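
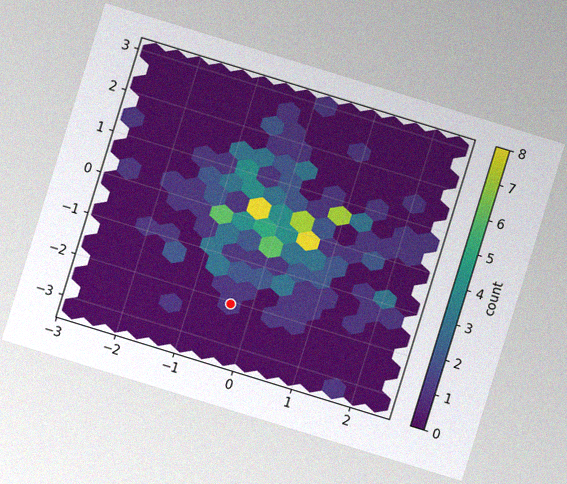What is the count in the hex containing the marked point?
1

The chart is tilted about 17° clockwise, with some photo noise. The marked hex reads 1 on the colorbar.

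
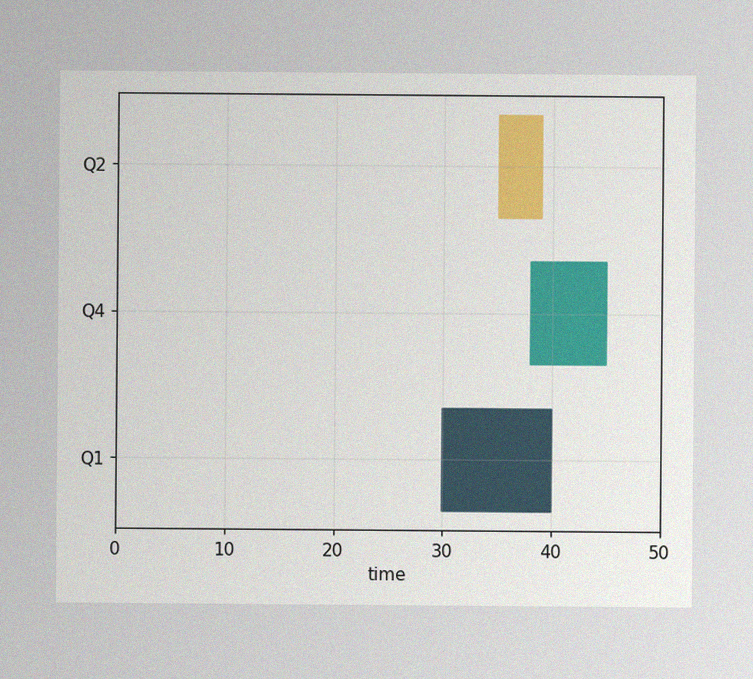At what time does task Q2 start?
The image has some photo noise and uneven lighting. The Q2 bar begins at t=35.

35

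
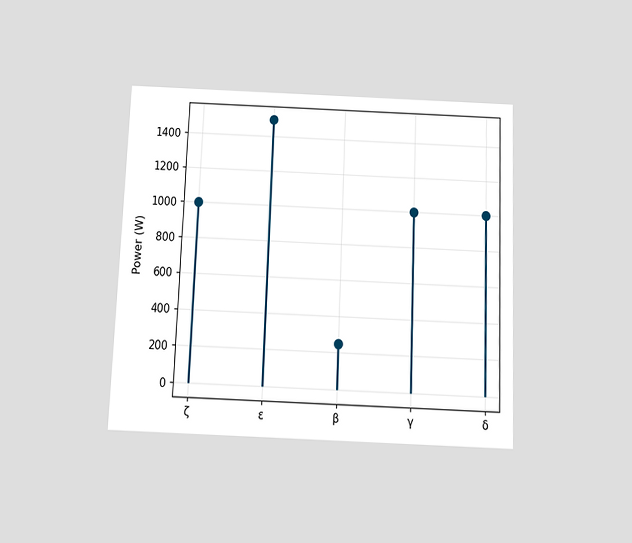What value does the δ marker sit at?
1000W

The chart is tilted about 2° clockwise and viewed slightly from below. The δ marker sits at 1000W.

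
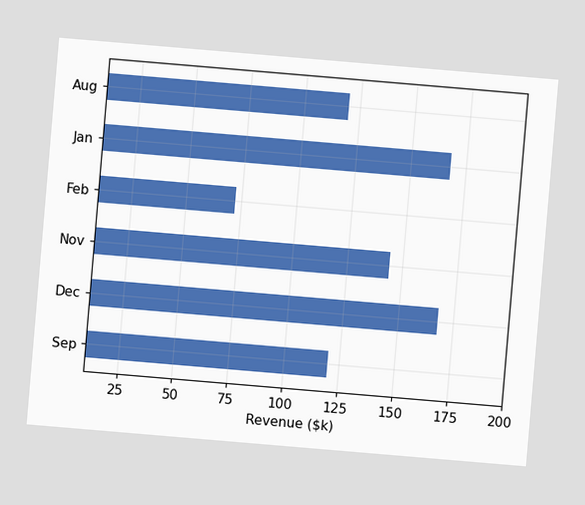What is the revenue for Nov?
$144k

The chart is tilted about 5° clockwise. Reading along the chart's x-axis, the Nov bar reaches $144k.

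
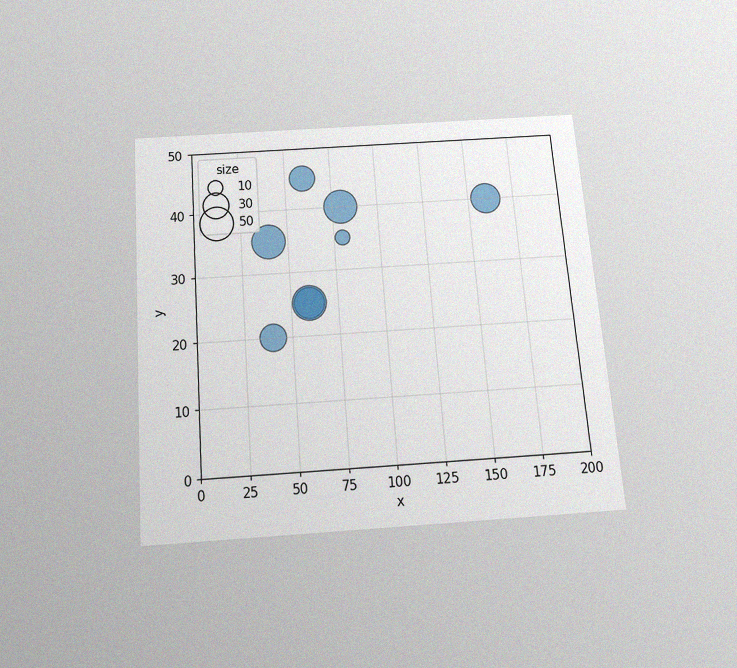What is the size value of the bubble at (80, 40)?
50

The chart is tilted about 5° counter-clockwise and viewed slightly from below, with some photo noise. Matching the bubble at (80, 40) against the size legend gives 50.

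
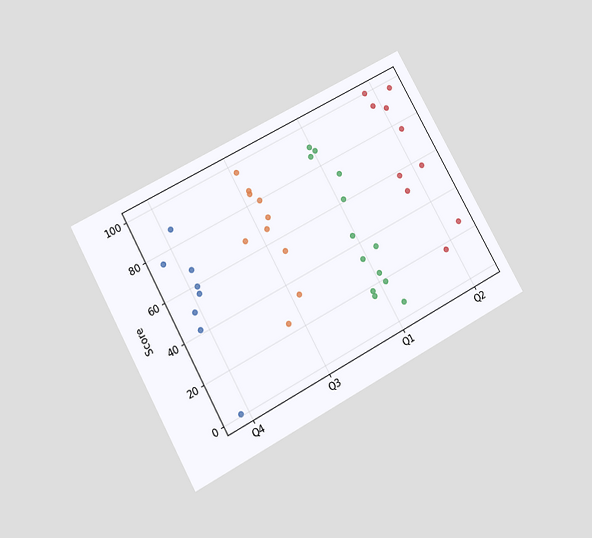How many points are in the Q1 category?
The chart is tilted about 29° counter-clockwise and viewed slightly from below. Counting the markers in the Q1 column gives 13.

13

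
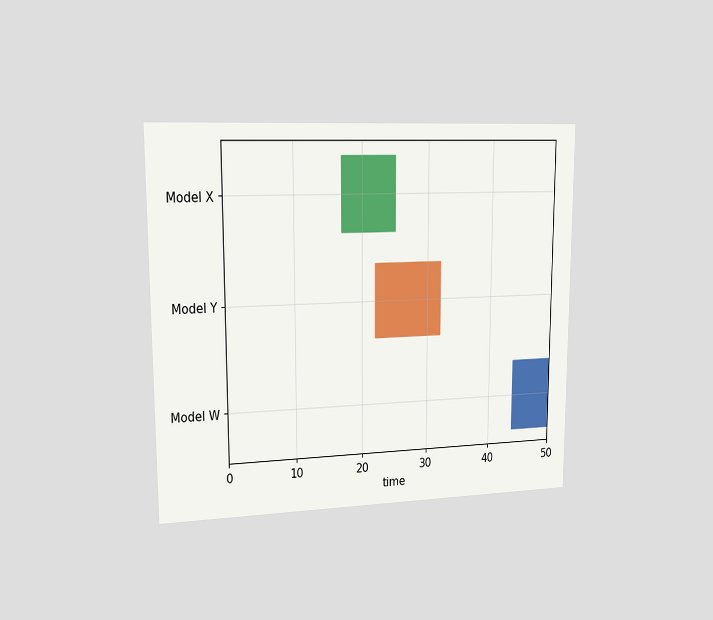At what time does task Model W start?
The chart is viewed slightly from the left. The Model W bar begins at t=44.

44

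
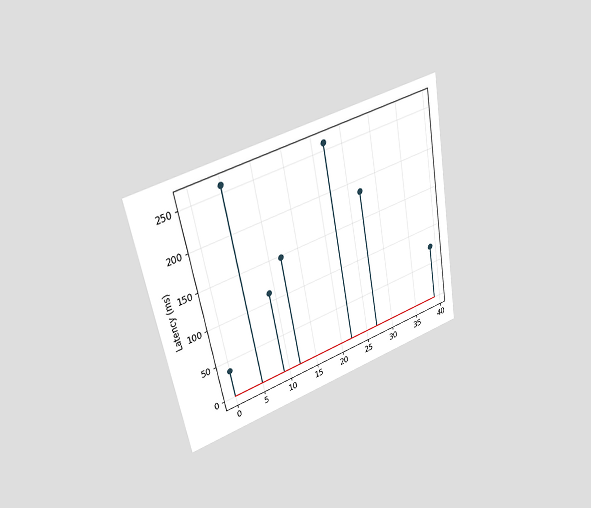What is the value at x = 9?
The chart is tilted about 11° counter-clockwise and viewed at a slight angle. The stem at x=9 reaches 111ms.

111ms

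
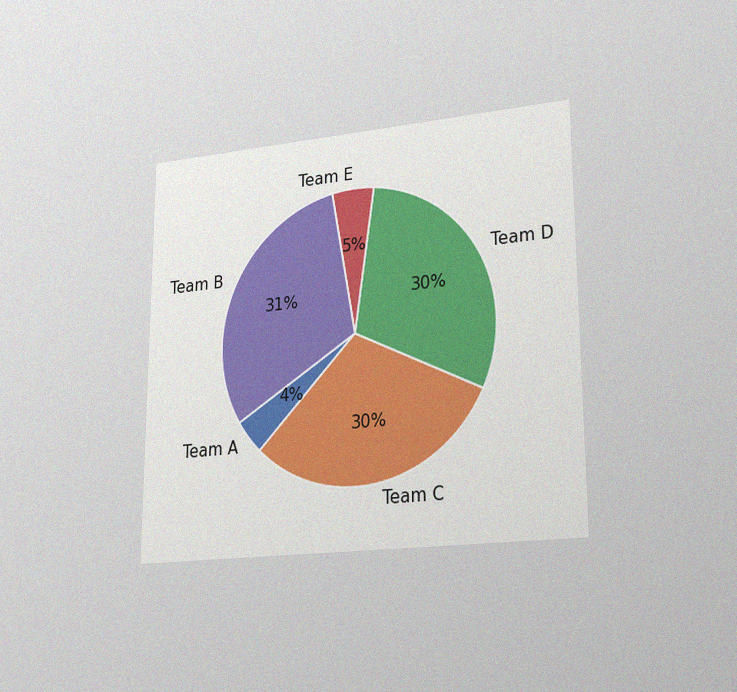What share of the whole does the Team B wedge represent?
31%

The chart is viewed slightly from the right, with some photo noise. The Team B slice takes up 31% of the pie.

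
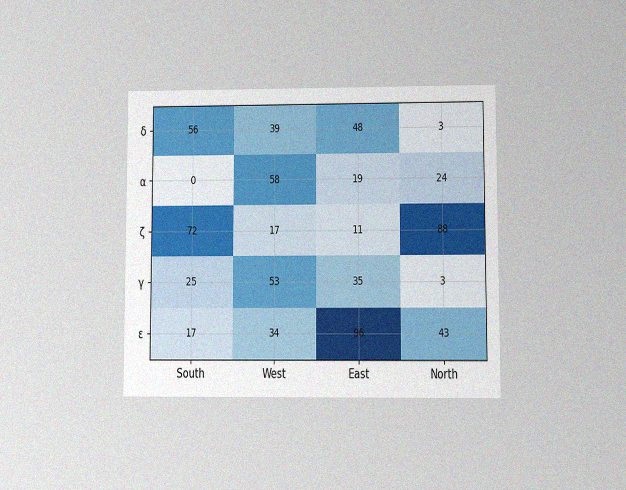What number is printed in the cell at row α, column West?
58

The chart is viewed at a slight angle, with some photo noise. The (α, West) cell reads 58.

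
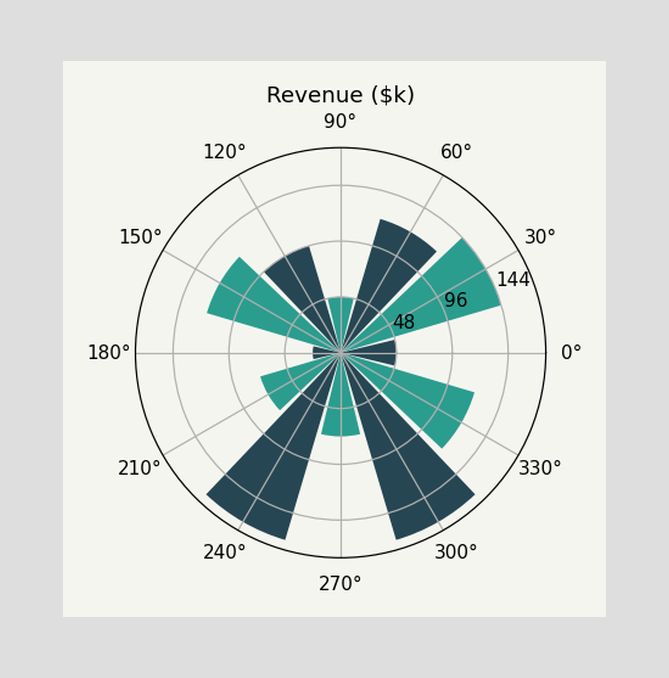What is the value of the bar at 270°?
The bar at 270° reaches $72k on the radial axis.

$72k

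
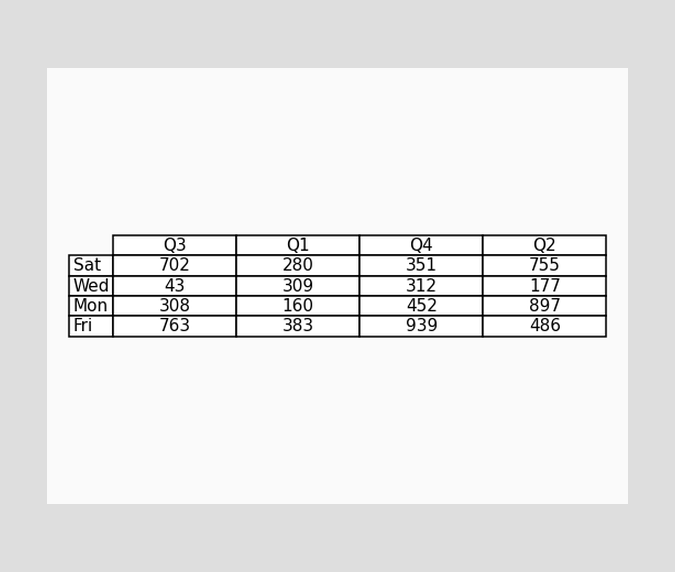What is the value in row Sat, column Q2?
The (Sat, Q2) cell reads 755.

755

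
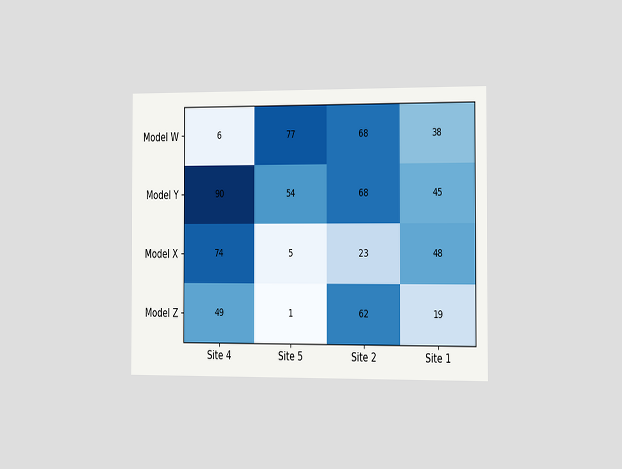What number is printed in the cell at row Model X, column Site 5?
The chart is viewed slightly from the right. The (Model X, Site 5) cell reads 5.

5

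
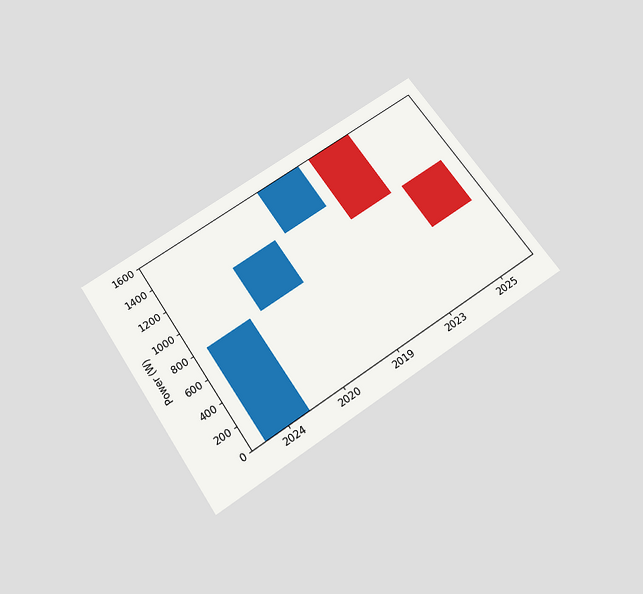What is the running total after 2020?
The chart is tilted about 34° counter-clockwise and viewed slightly from below. After 2020 the running total reaches 1200W.

1200W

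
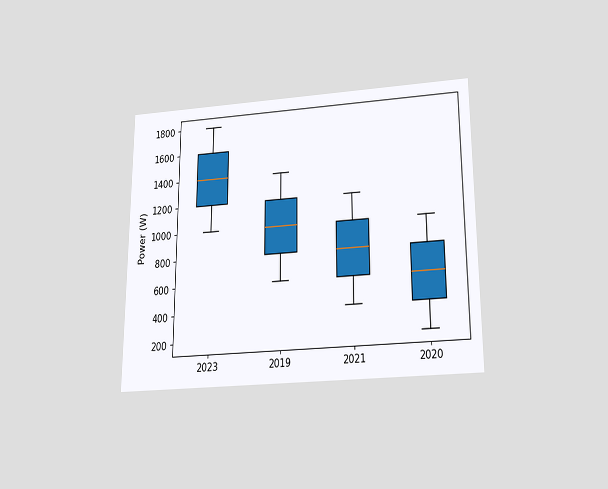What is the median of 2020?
The chart is viewed slightly from below. The median line in the 2020 box sits at 600W.

600W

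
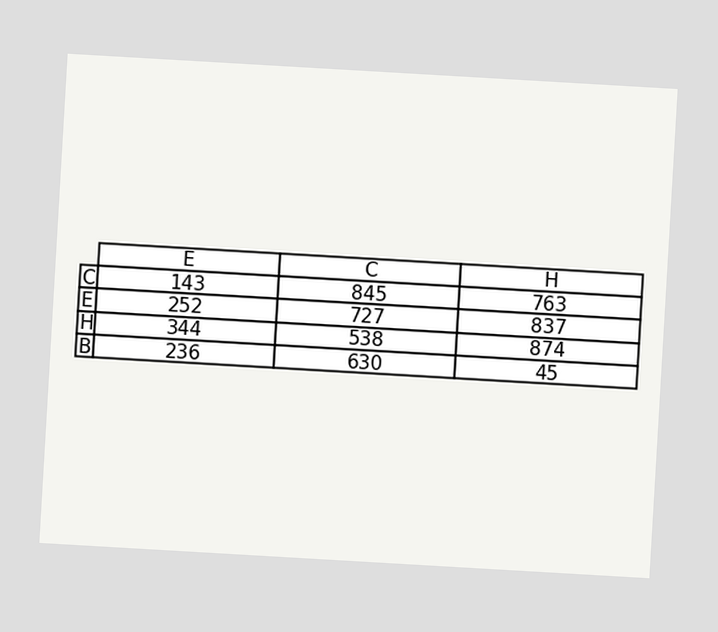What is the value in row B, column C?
The chart is tilted about 3° clockwise. The (B, C) cell reads 630.

630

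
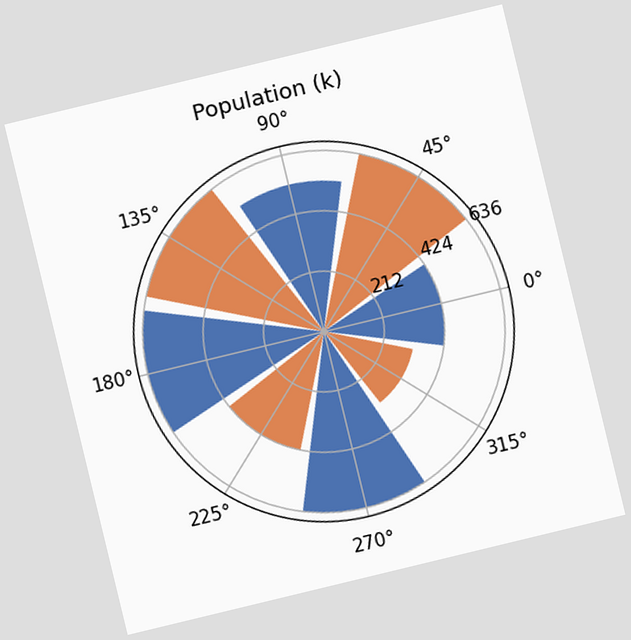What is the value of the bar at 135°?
The chart is tilted about 14° counter-clockwise. The bar at 135° reaches 636k on the radial axis.

636k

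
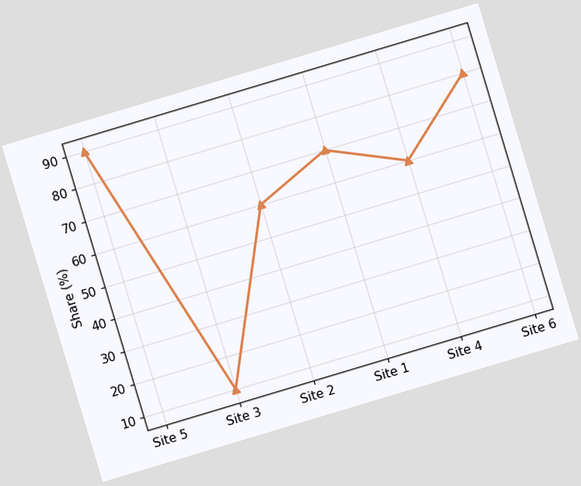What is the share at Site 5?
90%

The chart is tilted about 17° counter-clockwise. At Site 5, the line is at 90%.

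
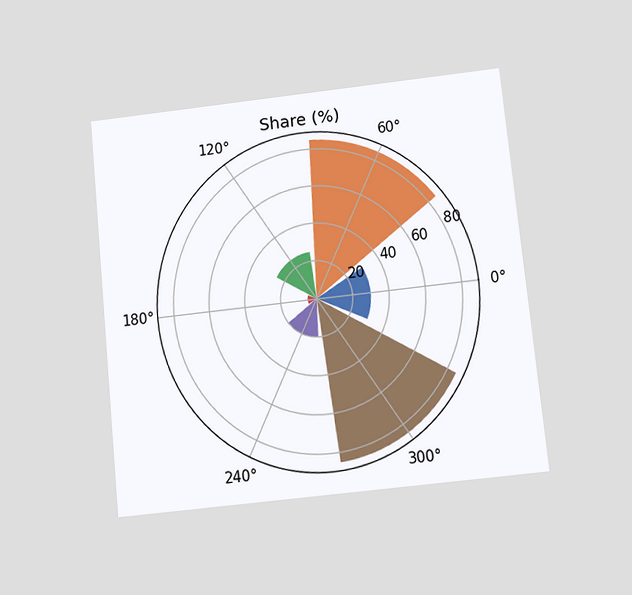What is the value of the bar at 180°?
The chart is tilted about 6° counter-clockwise and viewed slightly from below. The bar at 180° reaches 5% on the radial axis.

5%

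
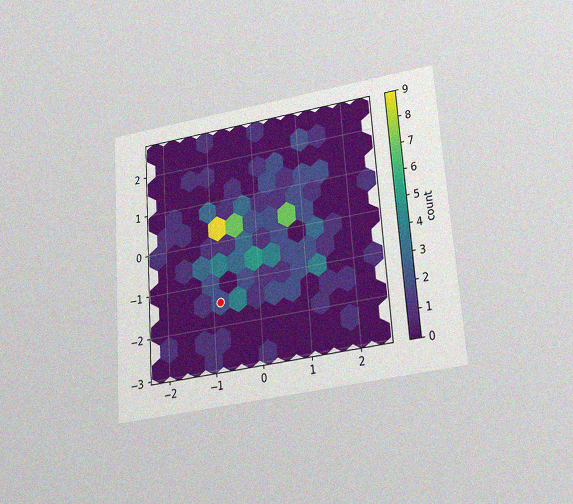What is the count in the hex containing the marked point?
2

The chart is tilted about 4° counter-clockwise and viewed slightly from below, with some photo noise. The marked hex reads 2 on the colorbar.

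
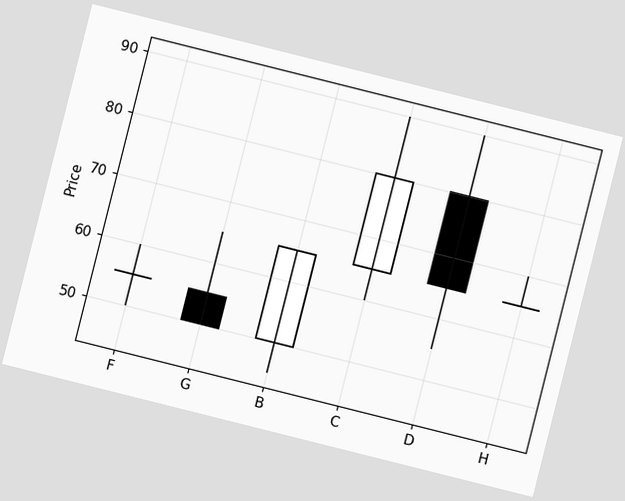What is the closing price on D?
The chart is tilted about 14° clockwise. The D candle closes at 65.

65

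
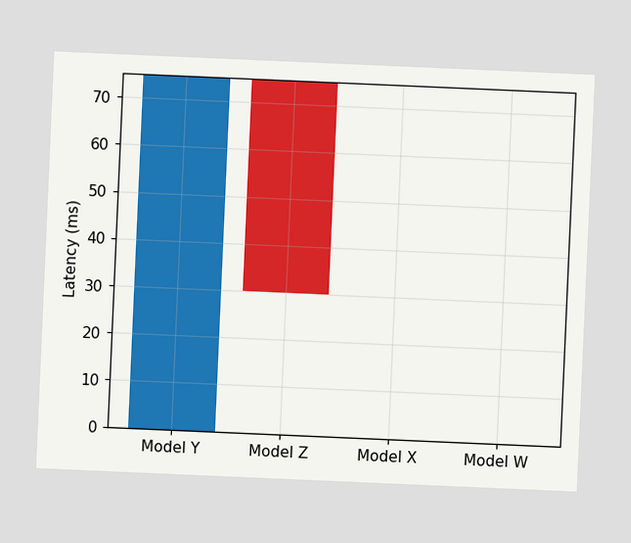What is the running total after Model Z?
30ms

The chart is tilted about 2° clockwise. After Model Z the running total reaches 30ms.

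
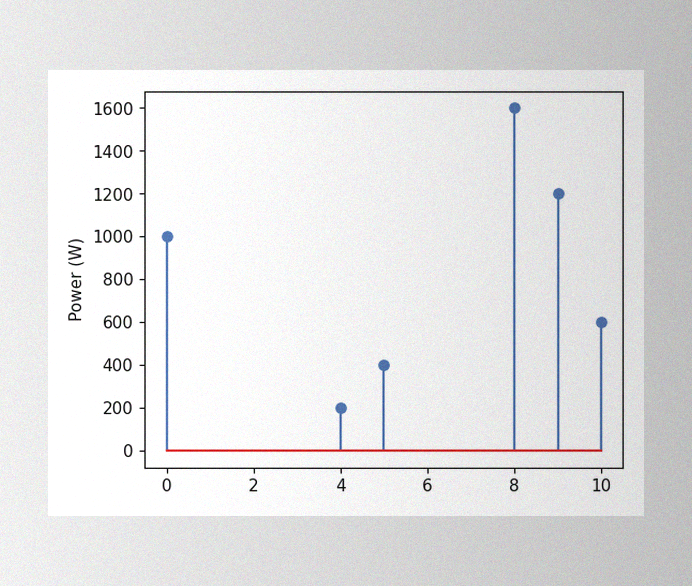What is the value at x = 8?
The image has some photo noise and uneven lighting. The stem at x=8 reaches 1600W.

1600W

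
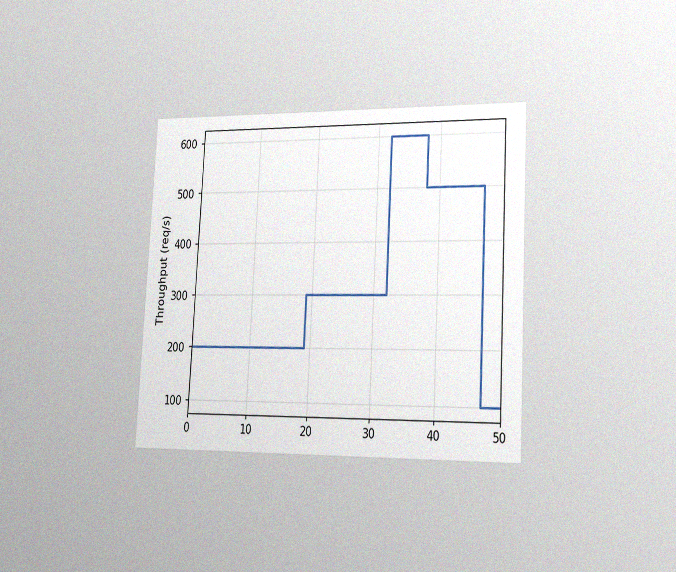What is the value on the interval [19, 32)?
The chart is tilted about 3° clockwise and viewed slightly from the right, with some photo noise. On [19, 32) the step sits at 300req/s.

300req/s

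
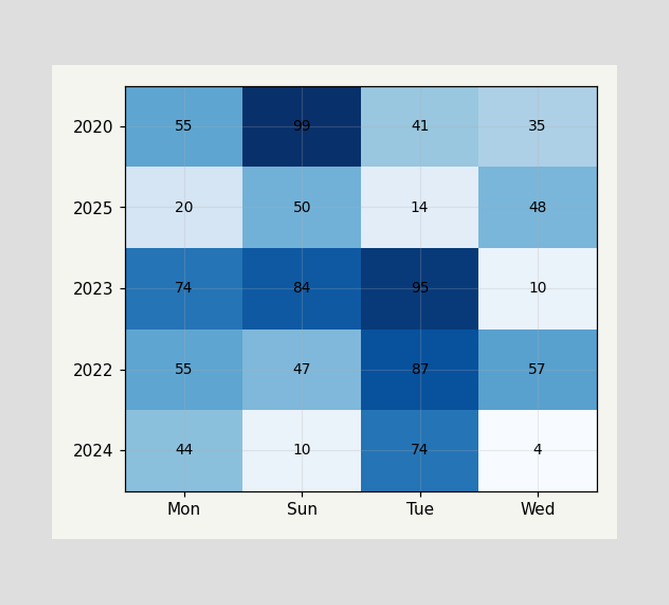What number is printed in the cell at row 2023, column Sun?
84

The (2023, Sun) cell reads 84.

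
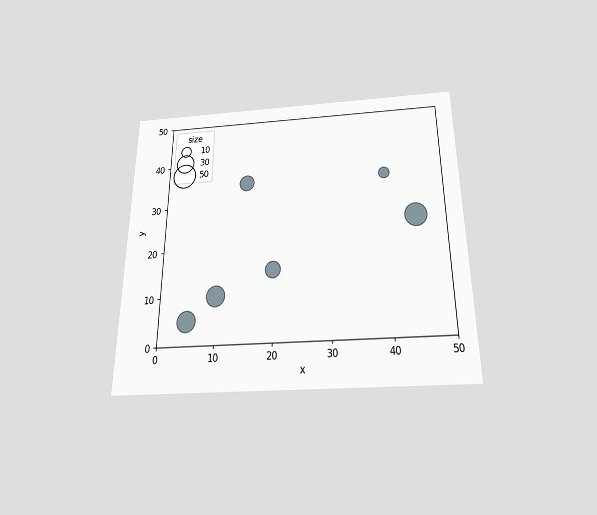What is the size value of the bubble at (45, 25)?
The chart is viewed slightly from below. Matching the bubble at (45, 25) against the size legend gives 40.

40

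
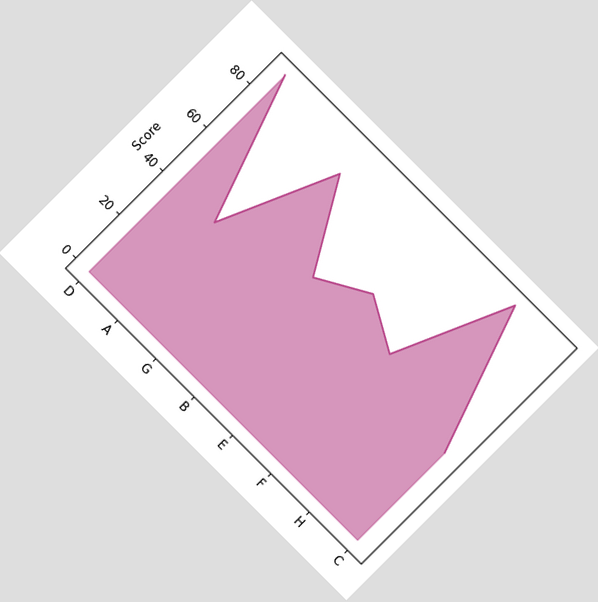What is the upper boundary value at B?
50

The chart is tilted about 45° clockwise. At B the upper boundary is at 50.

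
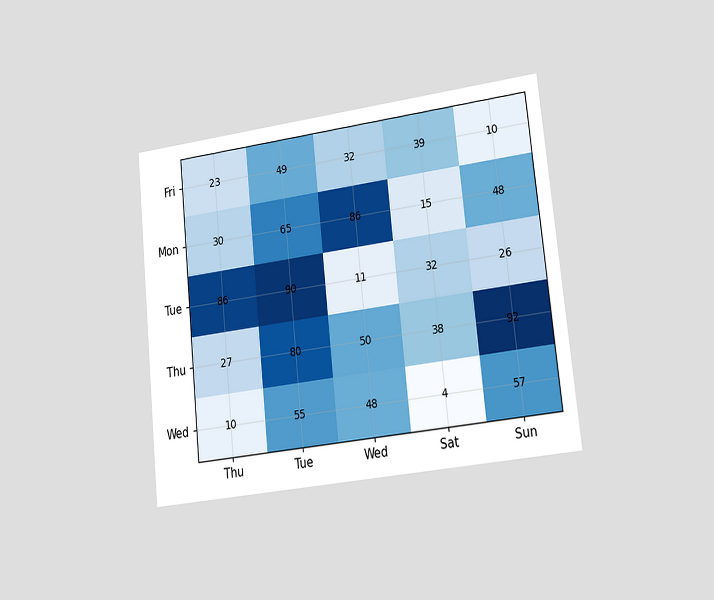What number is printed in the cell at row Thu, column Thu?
The chart is tilted about 6° counter-clockwise and viewed slightly from the right. The (Thu, Thu) cell reads 27.

27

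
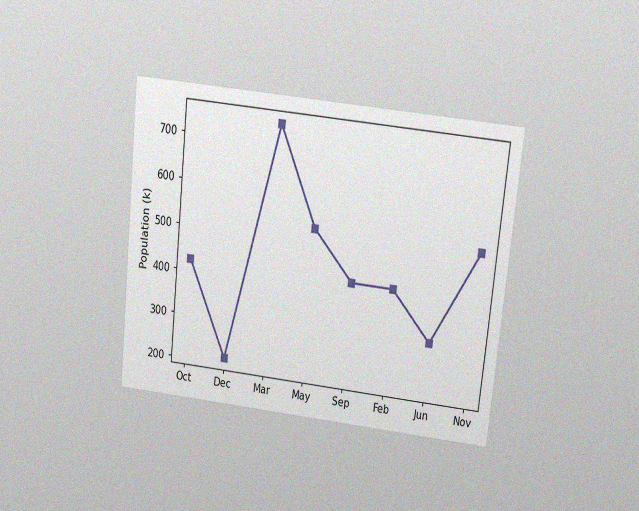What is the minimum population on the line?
212k

The chart is tilted about 6° clockwise and viewed slightly from above, with some photo noise. The lowest point is at Dec, and reading across to the y-axis gives 212k.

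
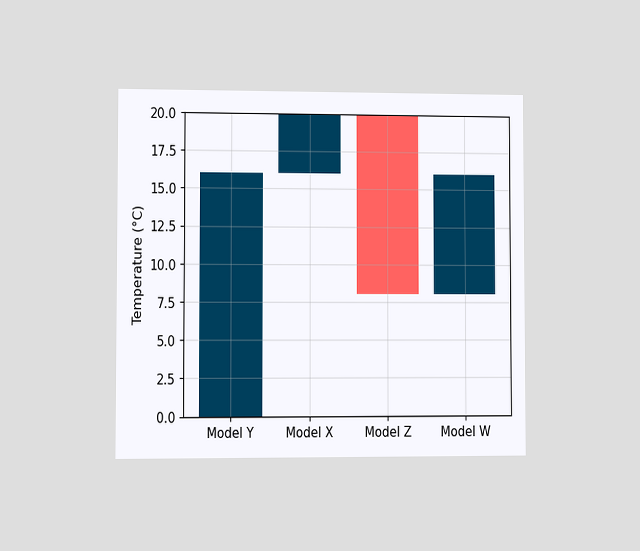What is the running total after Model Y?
The chart is viewed at a slight angle. After Model Y the running total reaches 16°C.

16°C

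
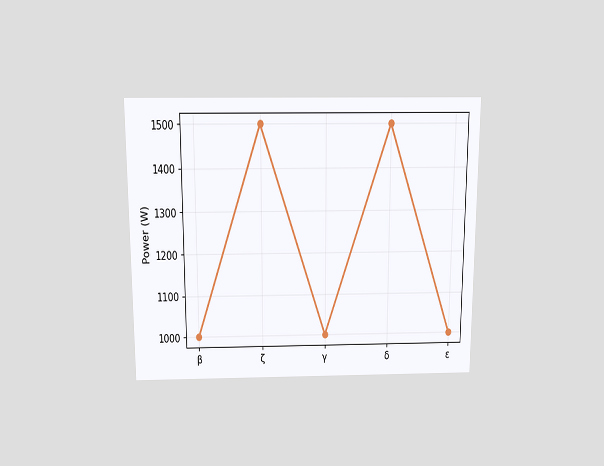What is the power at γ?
The chart is viewed slightly from above. At γ, the line is at 1000W.

1000W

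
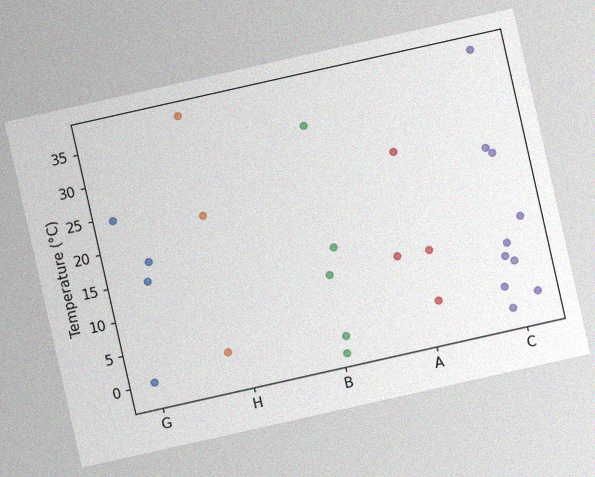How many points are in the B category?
5

The chart is tilted about 13° counter-clockwise, with some photo noise. Counting the markers in the B column gives 5.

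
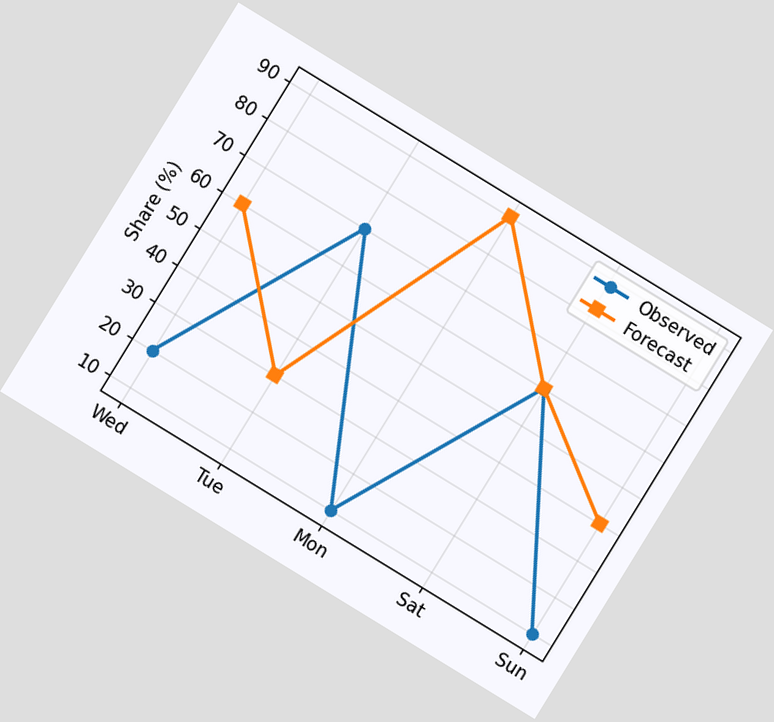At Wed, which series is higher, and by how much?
The chart is tilted about 32° clockwise. At Wed, Forecast sits above the other line by 40%.

Forecast, by 40%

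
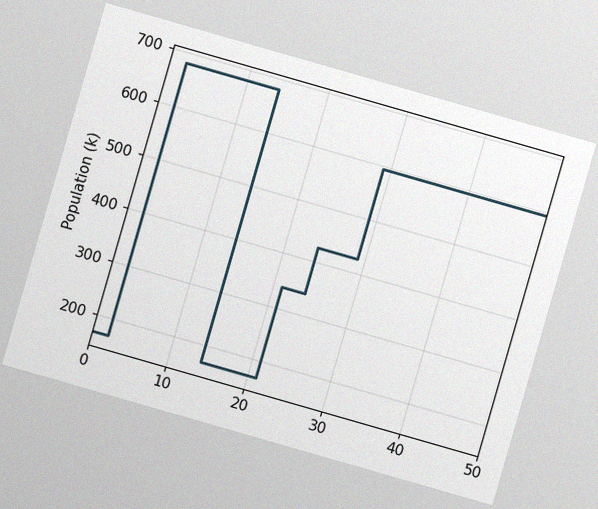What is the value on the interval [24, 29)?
425k

The chart is tilted about 16° clockwise, with some photo noise. On [24, 29) the step sits at 425k.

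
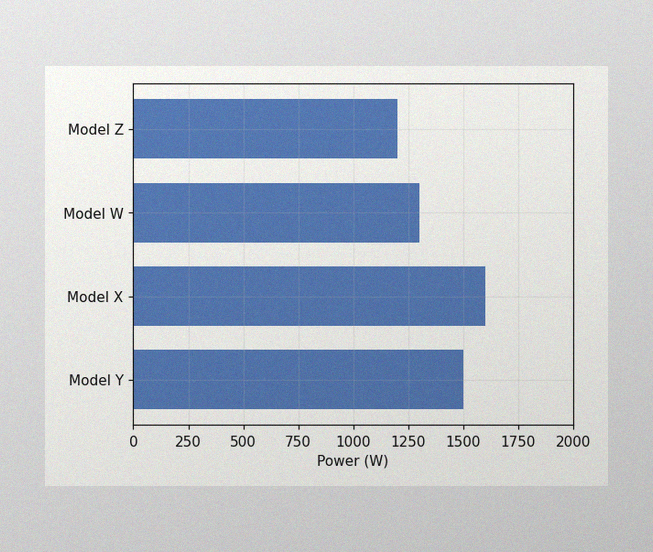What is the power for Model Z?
1200W

The image has some photo noise and uneven lighting. Reading along the chart's x-axis, the Model Z bar reaches 1200W.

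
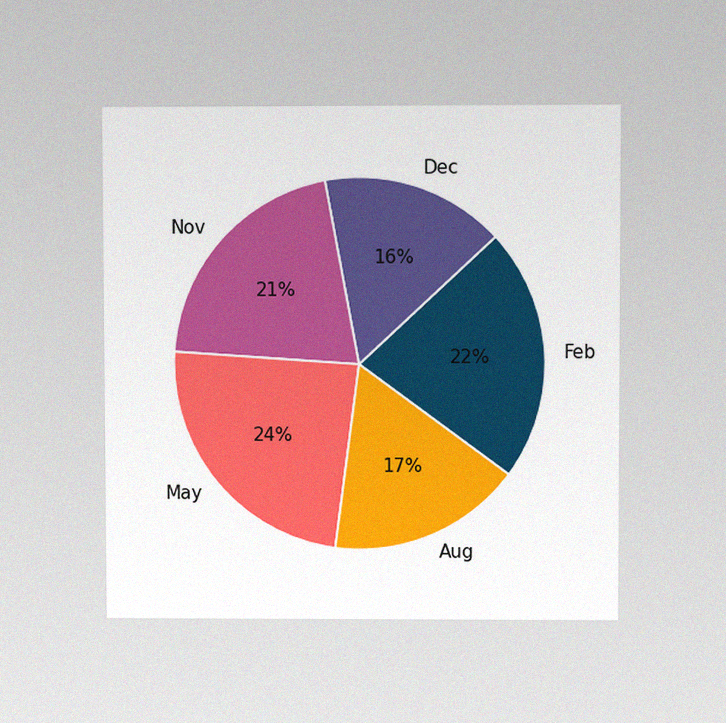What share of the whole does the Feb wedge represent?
22%

The chart is viewed at a slight angle, with some photo noise. The Feb slice takes up 22% of the pie.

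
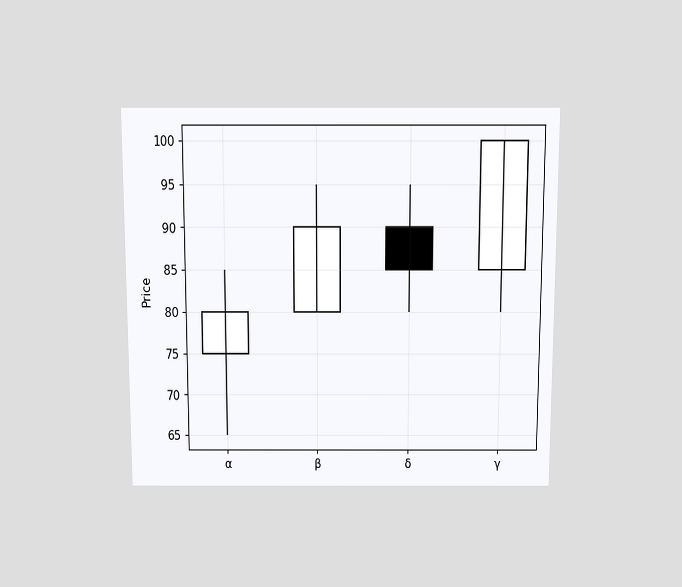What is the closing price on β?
The chart is viewed slightly from above. The β candle closes at 90.

90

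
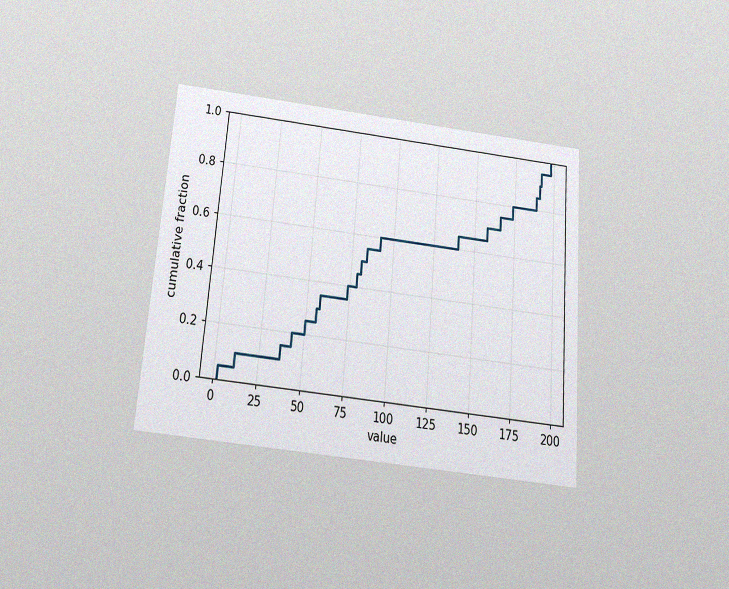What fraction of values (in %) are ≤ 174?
The chart is tilted about 5° clockwise and viewed slightly from below, with some photo noise. At x=174 the ECDF step is at 80%.

80%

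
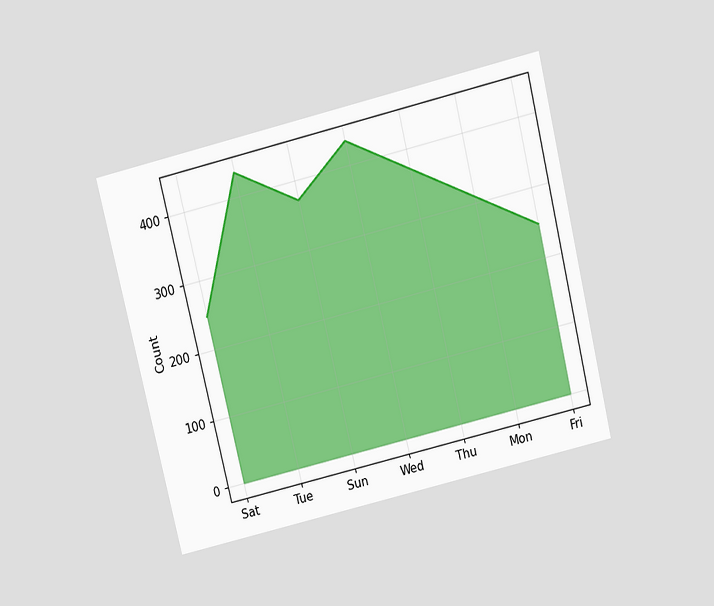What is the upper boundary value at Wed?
The chart is tilted about 14° counter-clockwise and viewed slightly from above. At Wed the upper boundary is at 434.

434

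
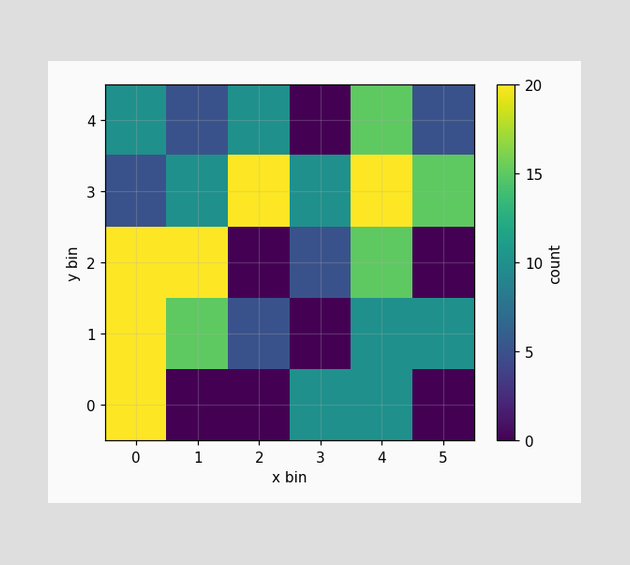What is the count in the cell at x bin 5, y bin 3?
Matching the cell (5, 3) against the colorbar gives 15.

15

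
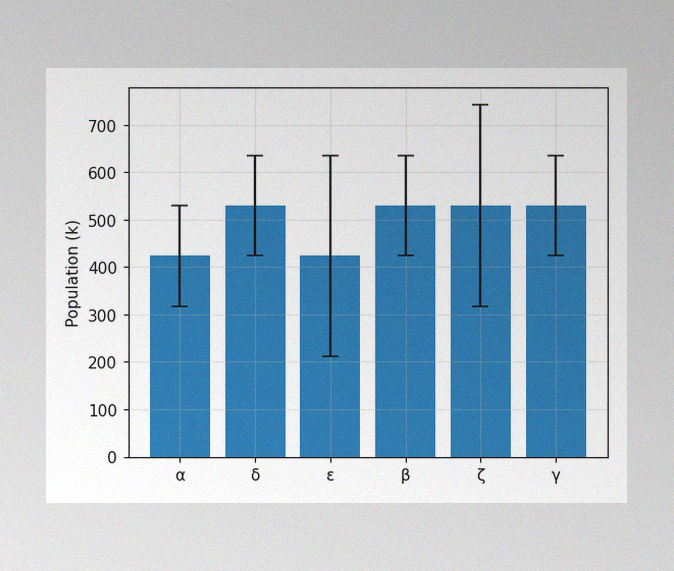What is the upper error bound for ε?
The image has some photo noise and uneven lighting. The ε bar's upper whisker reaches 636k.

636k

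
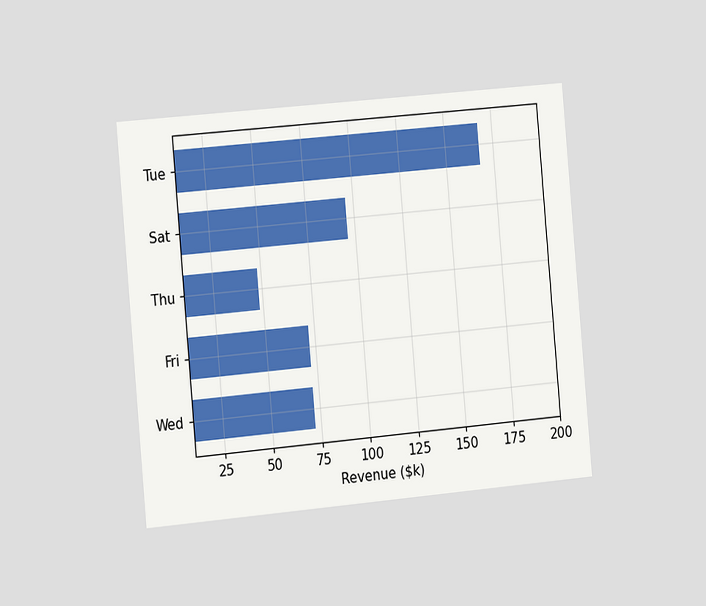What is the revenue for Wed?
The chart is tilted about 5° counter-clockwise and viewed slightly from the left. Reading along the chart's x-axis, the Wed bar reaches $72k.

$72k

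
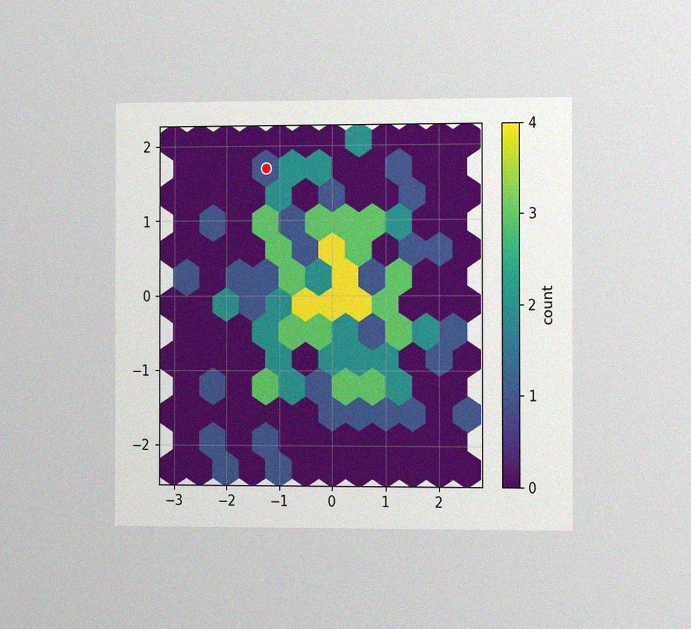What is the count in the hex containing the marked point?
The chart is viewed slightly from the right, with some photo noise. The marked hex reads 1 on the colorbar.

1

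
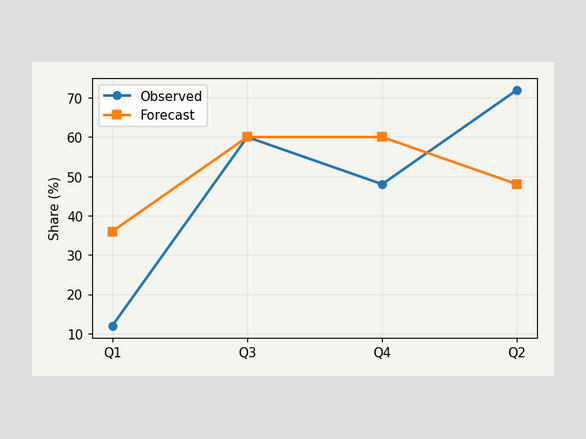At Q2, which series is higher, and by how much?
Observed, by 24%

At Q2, Observed sits above the other line by 24%.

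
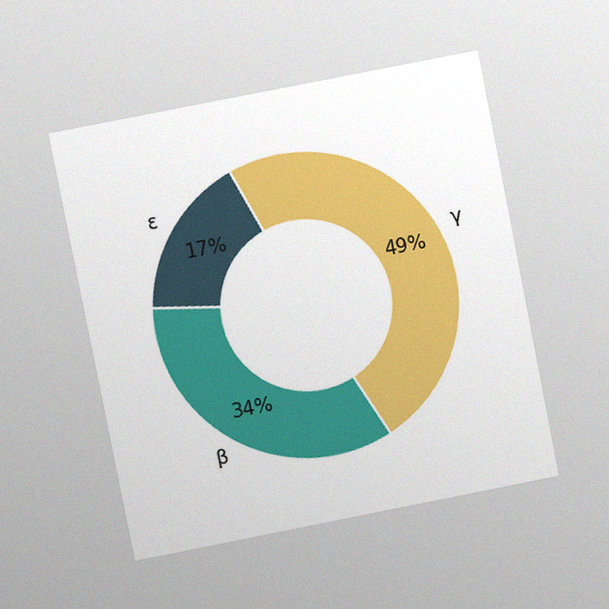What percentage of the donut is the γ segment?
49%

The chart is tilted about 11° counter-clockwise and viewed at a slight angle, with some photo noise. The γ segment takes up 49% of the ring.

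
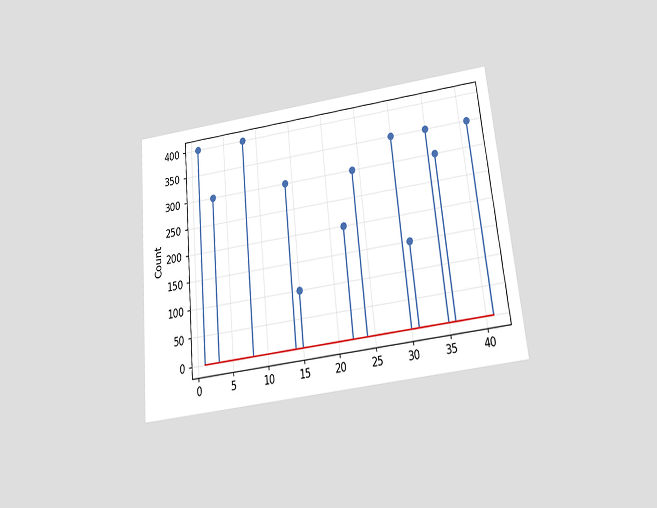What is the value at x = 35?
The chart is tilted about 6° counter-clockwise and viewed slightly from below. The stem at x=35 reaches 350.

350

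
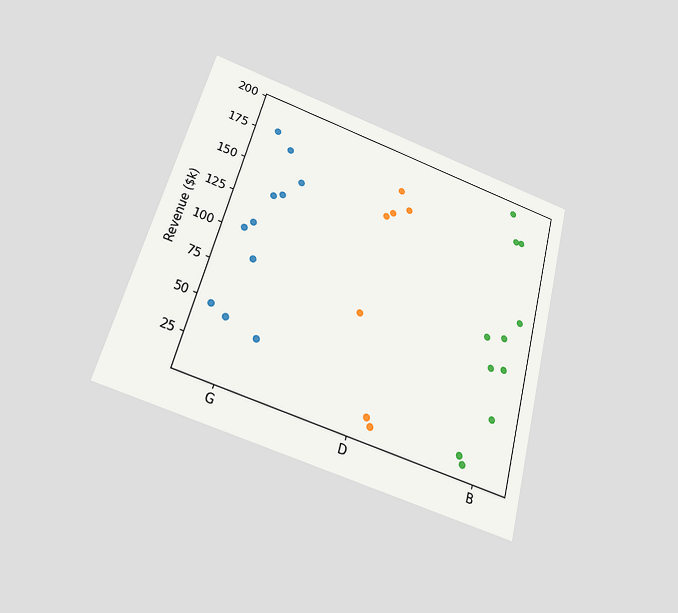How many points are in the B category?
The chart is tilted about 15° clockwise and viewed slightly from below. Counting the markers in the B column gives 11.

11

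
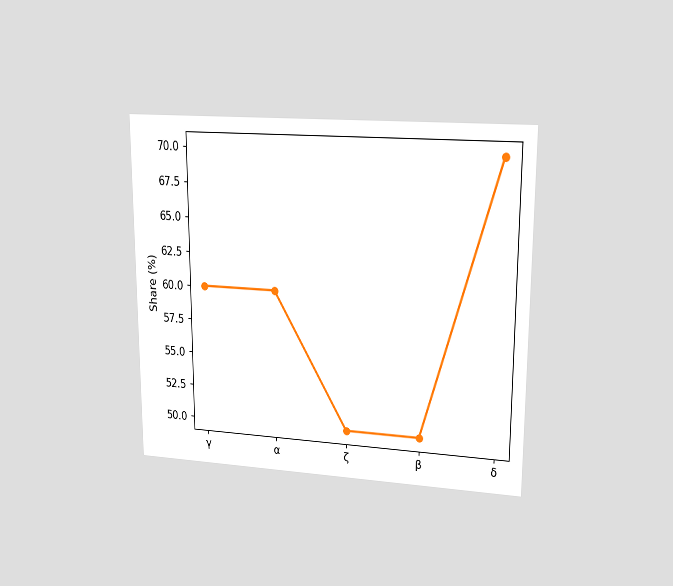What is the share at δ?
The chart is viewed at a slight angle. At δ, the line is at 70%.

70%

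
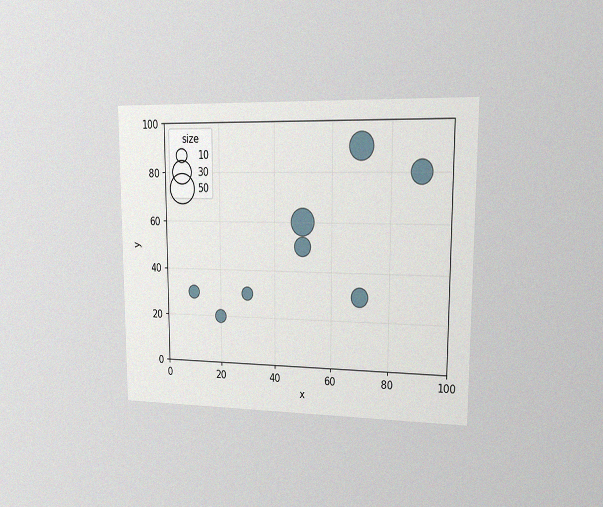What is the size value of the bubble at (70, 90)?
The chart is viewed slightly from the right, with some photo noise. Matching the bubble at (70, 90) against the size legend gives 40.

40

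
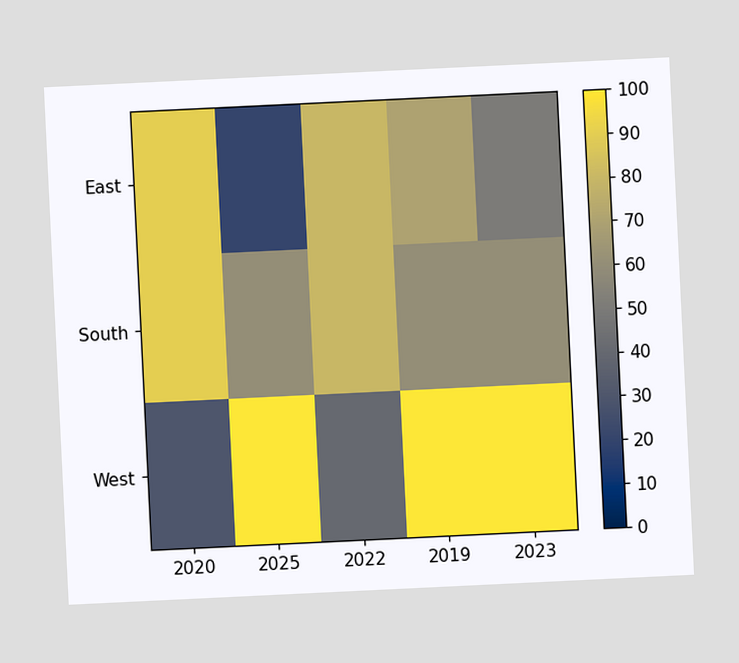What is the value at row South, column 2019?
The chart is tilted about 3° counter-clockwise. Matching cell (South, 2019) against the colorbar gives 60.

60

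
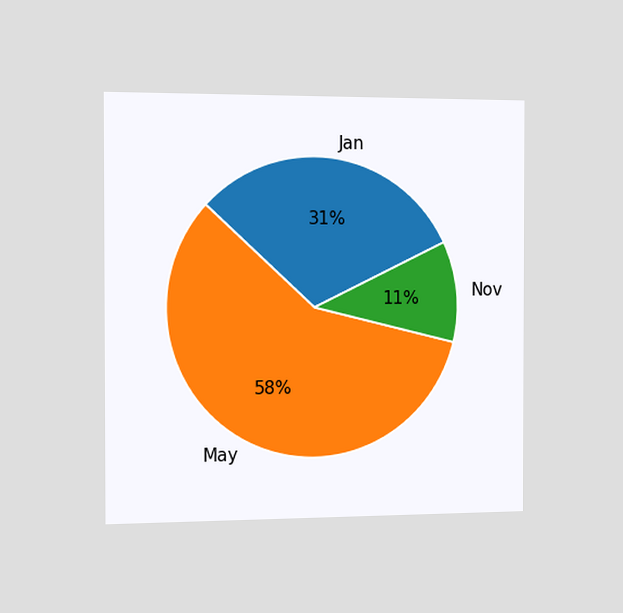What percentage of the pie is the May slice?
The chart is viewed slightly from the left. The May slice takes up 58% of the pie.

58%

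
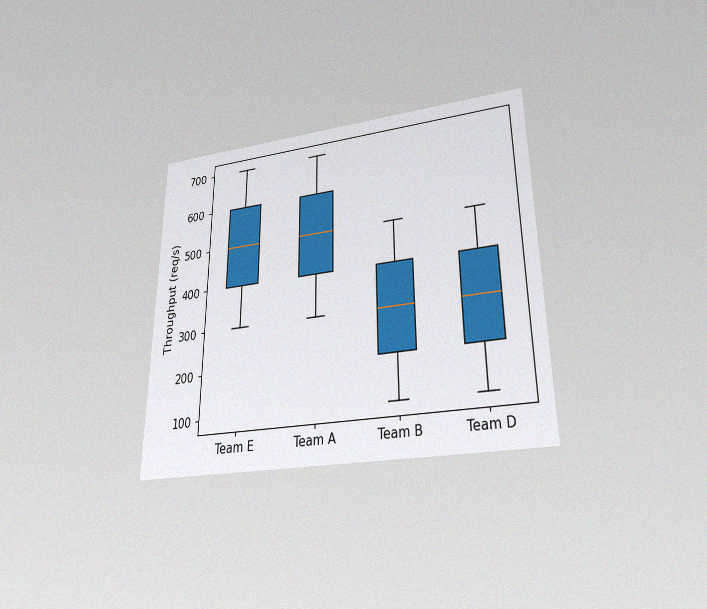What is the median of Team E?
500req/s

The chart is viewed slightly from below, with some photo noise. The median line in the Team E box sits at 500req/s.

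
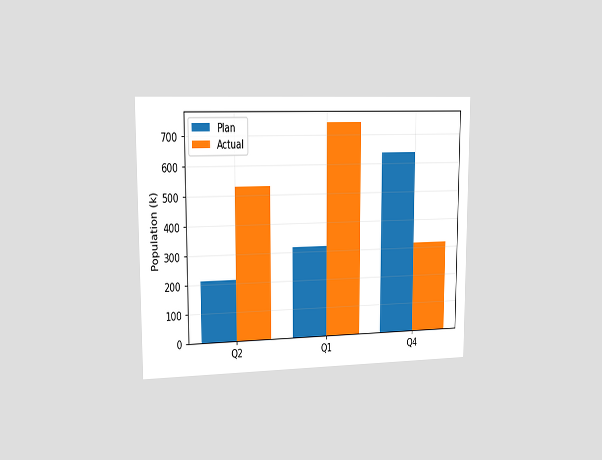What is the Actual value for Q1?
The chart is viewed slightly from the left. The Actual bar at Q1 reaches 742k on the y-axis.

742k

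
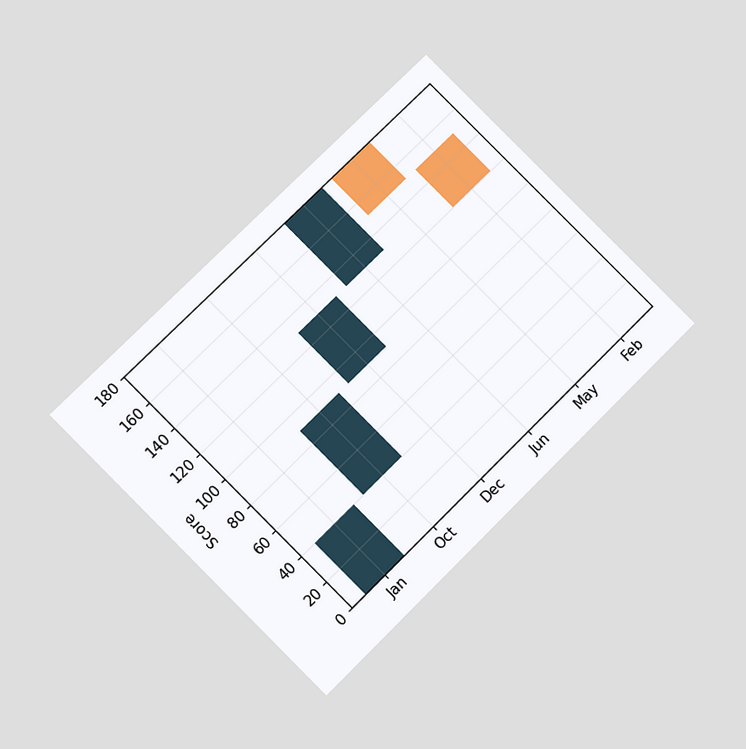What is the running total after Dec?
The chart is tilted about 45° counter-clockwise and viewed at a slight angle. After Dec the running total reaches 130.

130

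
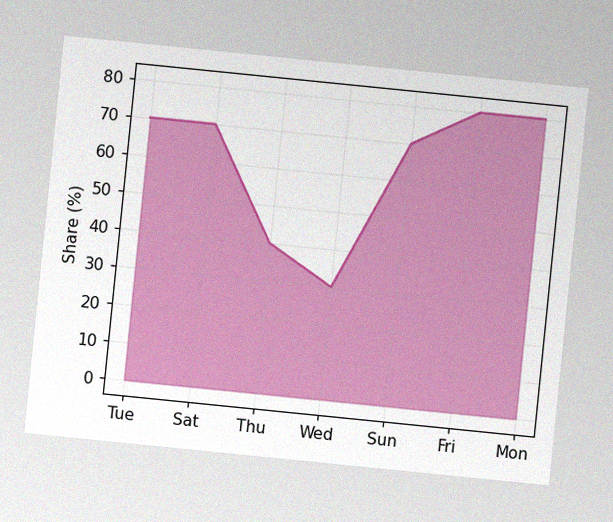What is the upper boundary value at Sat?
The chart is tilted about 6° clockwise, with some photo noise. At Sat the upper boundary is at 70%.

70%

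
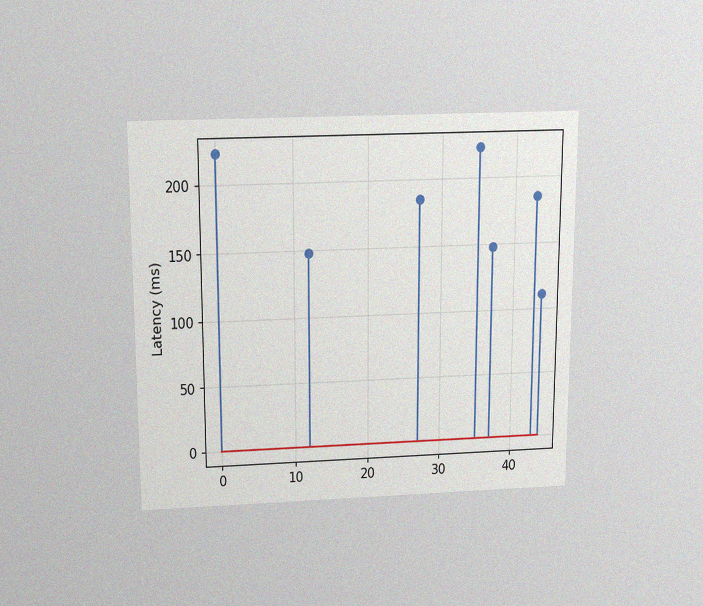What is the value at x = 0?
222ms

The chart is viewed slightly from above, with some photo noise. The stem at x=0 reaches 222ms.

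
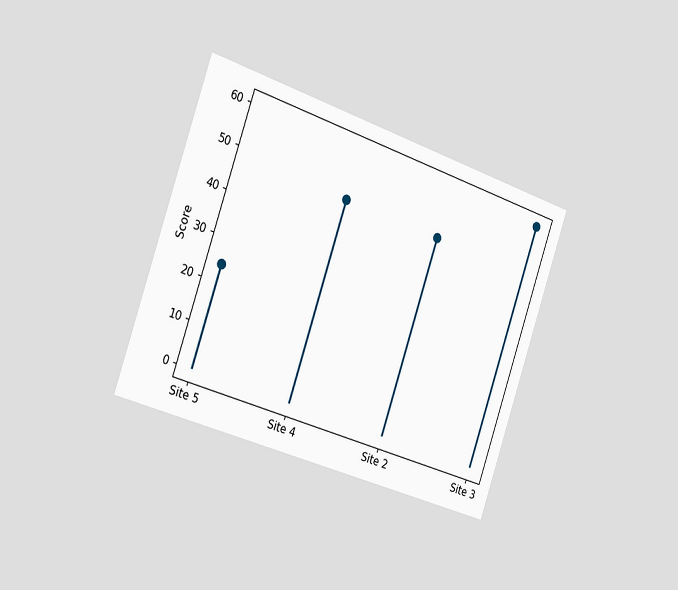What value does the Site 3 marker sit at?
60

The chart is tilted about 19° clockwise and viewed slightly from the left. The Site 3 marker sits at 60.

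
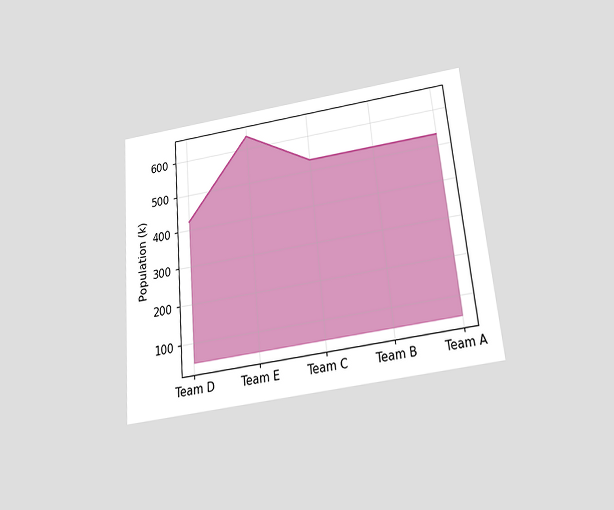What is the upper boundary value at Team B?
530k

The chart is tilted about 5° counter-clockwise and viewed slightly from below. At Team B the upper boundary is at 530k.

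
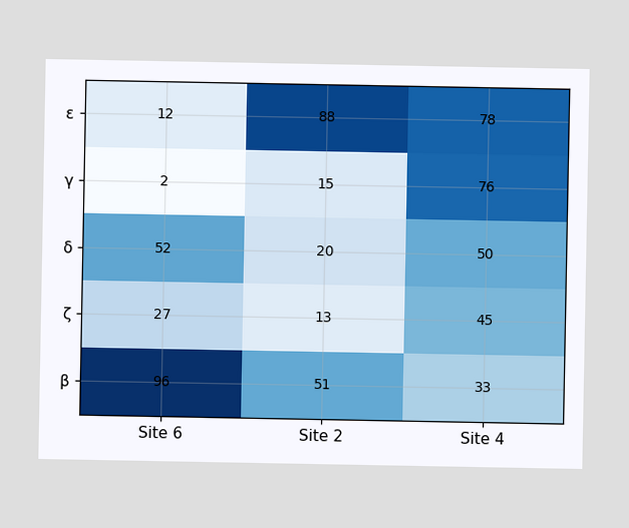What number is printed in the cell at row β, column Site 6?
96

The (β, Site 6) cell reads 96.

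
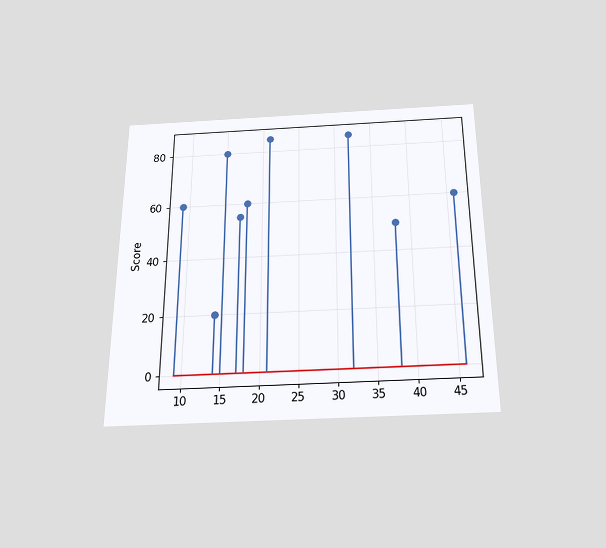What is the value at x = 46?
The chart is viewed slightly from below. The stem at x=46 reaches 60.

60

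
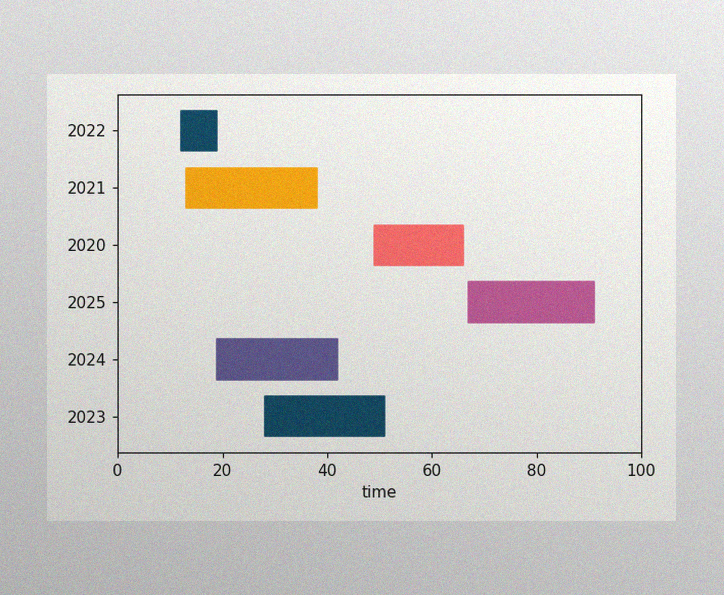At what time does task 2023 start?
The image has some photo noise and uneven lighting. The 2023 bar begins at t=28.

28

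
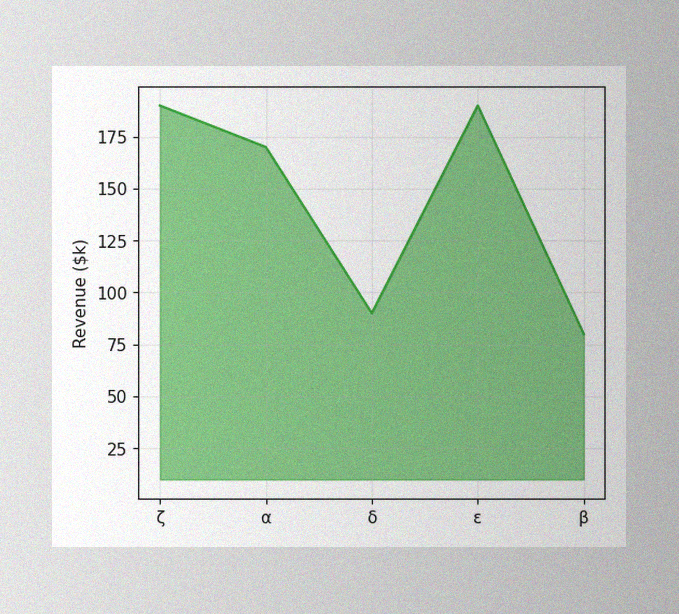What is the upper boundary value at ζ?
The image has some photo noise and uneven lighting. At ζ the upper boundary is at $190k.

$190k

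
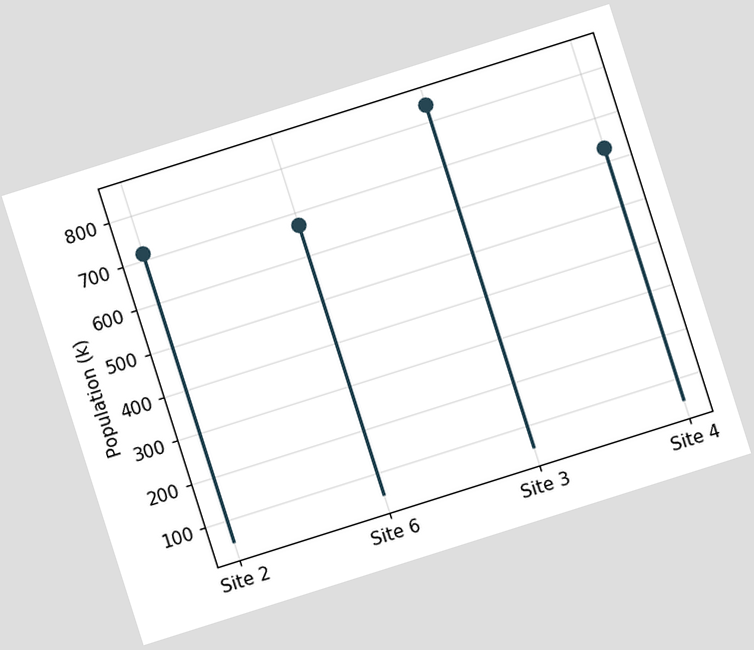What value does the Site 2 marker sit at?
714k

The chart is tilted about 18° counter-clockwise. The Site 2 marker sits at 714k.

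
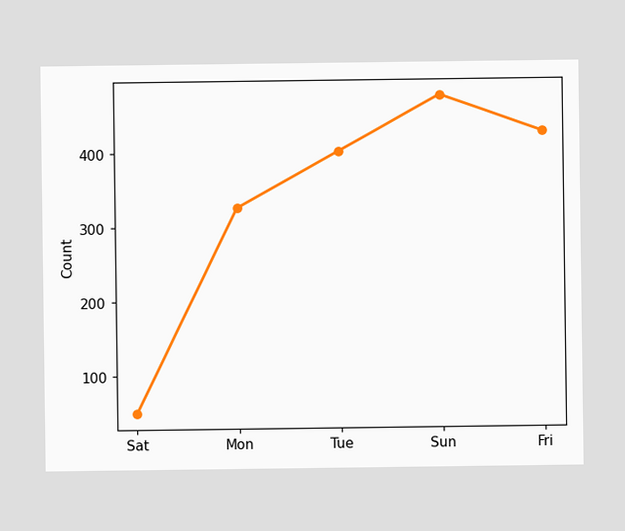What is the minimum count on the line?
The lowest point is at Sat, and reading across to the y-axis gives 50.

50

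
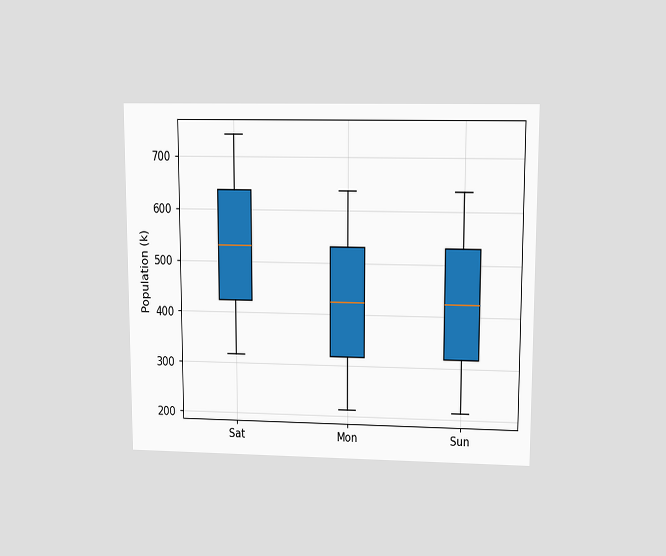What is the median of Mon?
The chart is viewed at a slight angle. The median line in the Mon box sits at 424k.

424k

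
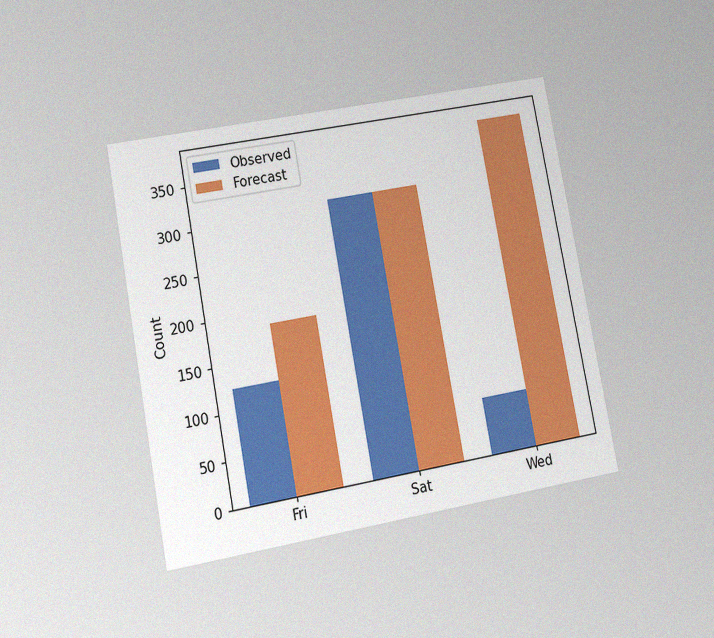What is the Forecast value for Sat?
The chart is tilted about 11° counter-clockwise and viewed at a slight angle, with some photo noise. The Forecast bar at Sat reaches 310 on the y-axis.

310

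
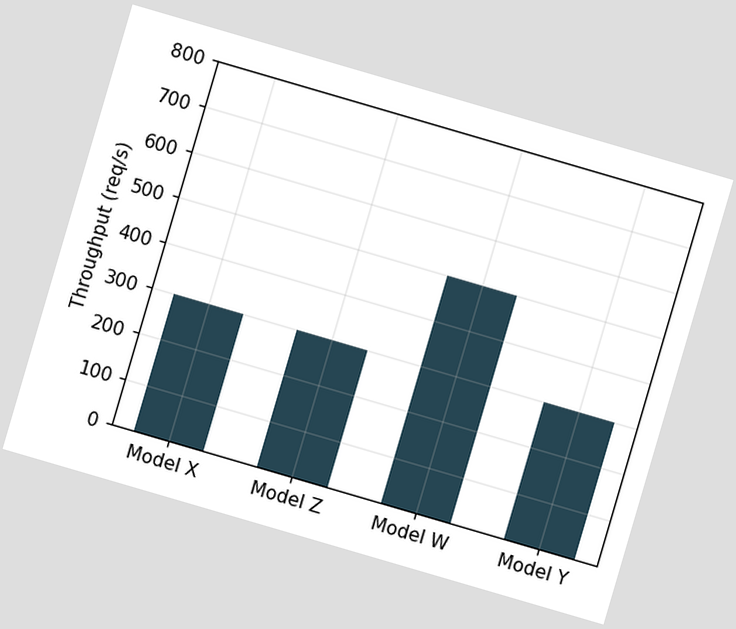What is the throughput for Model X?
The chart is tilted about 16° clockwise. Reading along the chart's y-axis, the Model X bar reaches 300req/s.

300req/s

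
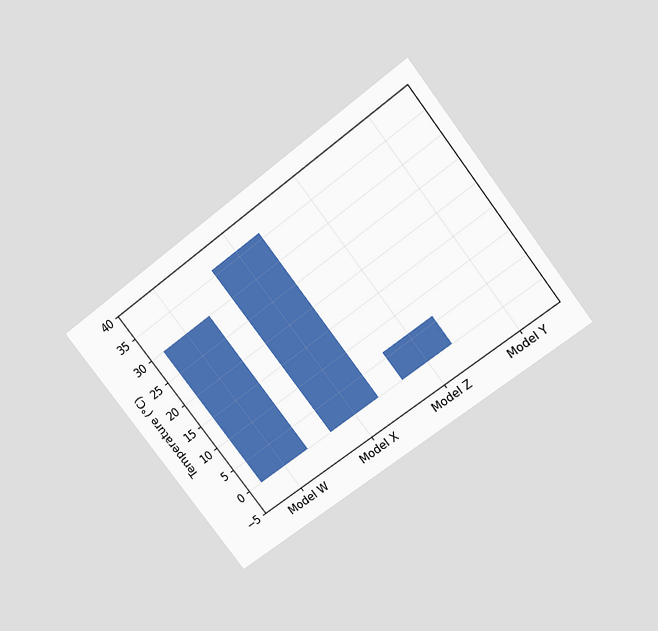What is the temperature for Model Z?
The chart is tilted about 37° counter-clockwise and viewed slightly from above. Reading along the chart's y-axis, the Model Z bar reaches 6°C.

6°C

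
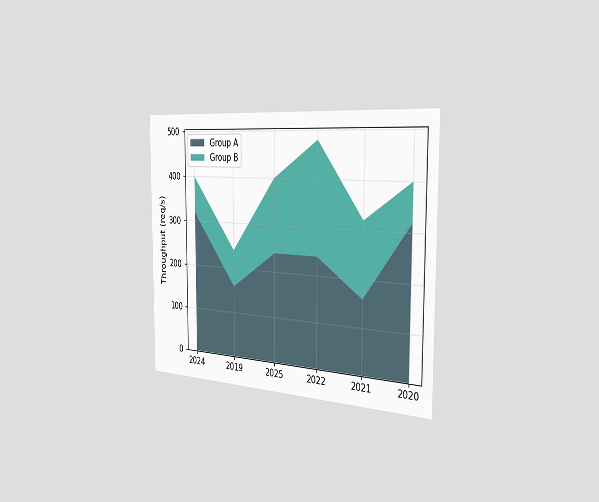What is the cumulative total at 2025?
The chart is viewed slightly from the right. The stacked total at 2025 reaches 400req/s.

400req/s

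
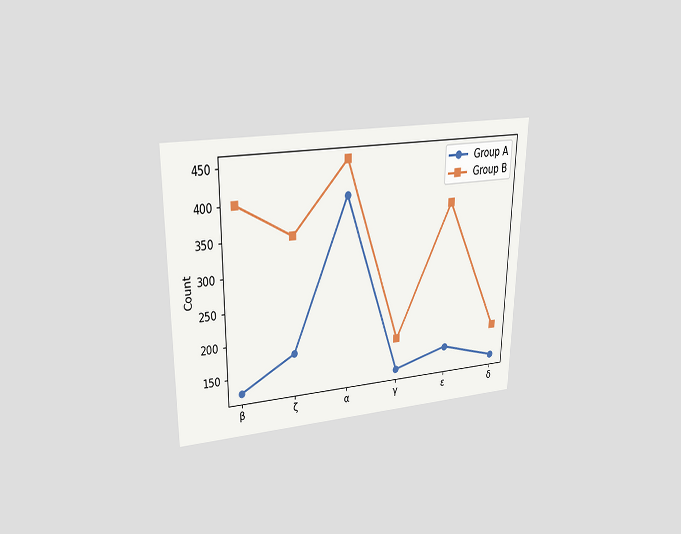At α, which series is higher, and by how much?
Group B, by 50

The chart is viewed slightly from above. At α, Group B sits above the other line by 50.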